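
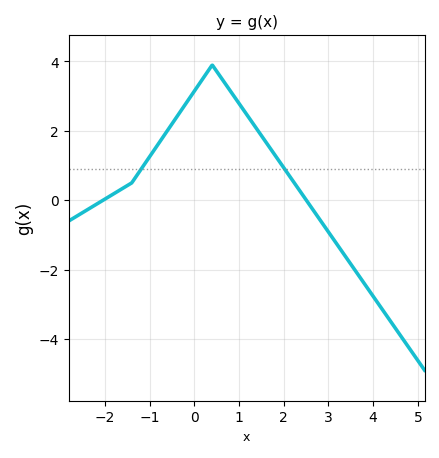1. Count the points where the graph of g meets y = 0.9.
2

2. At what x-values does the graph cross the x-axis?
-2.04, 2.51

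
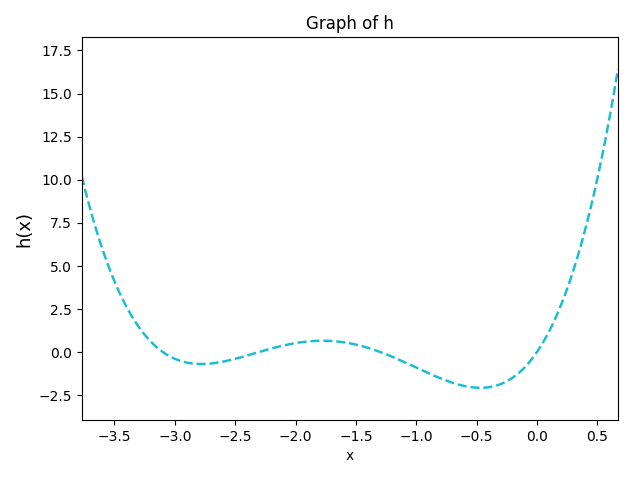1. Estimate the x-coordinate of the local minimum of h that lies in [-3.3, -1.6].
-2.78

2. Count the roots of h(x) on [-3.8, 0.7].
4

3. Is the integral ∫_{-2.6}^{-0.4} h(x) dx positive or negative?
negative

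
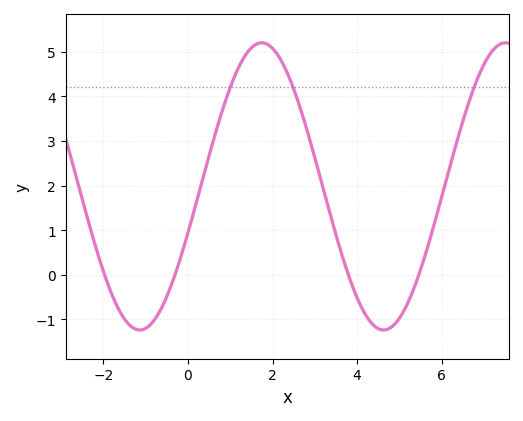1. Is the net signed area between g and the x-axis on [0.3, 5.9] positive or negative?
positive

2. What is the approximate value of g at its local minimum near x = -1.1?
-1.24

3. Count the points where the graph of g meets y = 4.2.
3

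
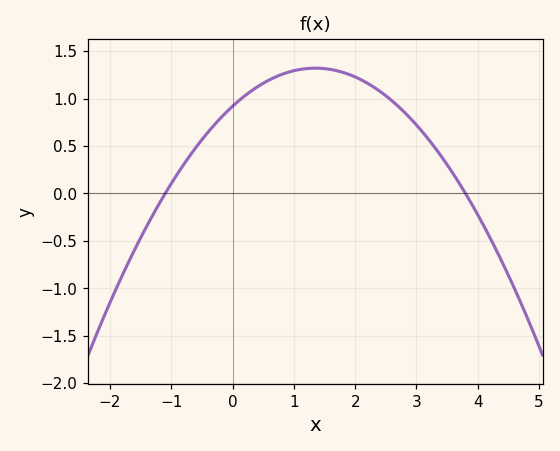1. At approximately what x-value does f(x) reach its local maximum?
1.35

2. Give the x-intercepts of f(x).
-1.1, 3.8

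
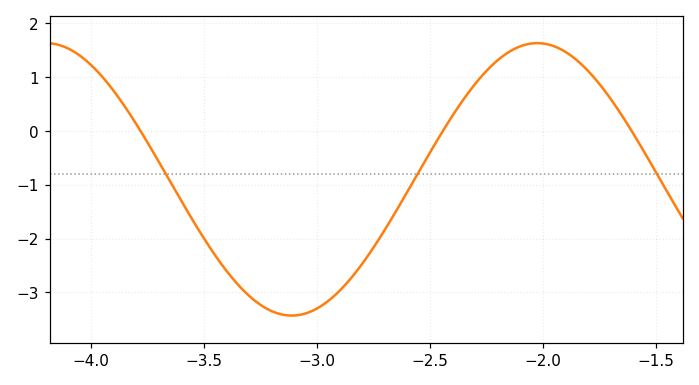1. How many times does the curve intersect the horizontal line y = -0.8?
3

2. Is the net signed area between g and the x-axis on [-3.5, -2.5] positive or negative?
negative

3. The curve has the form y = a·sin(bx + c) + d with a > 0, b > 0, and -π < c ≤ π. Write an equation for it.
y = 2.53sin(2.9x + 1.1) - 0.9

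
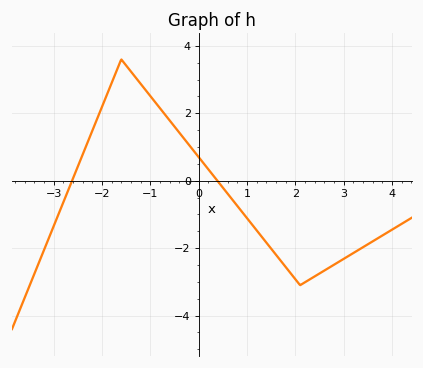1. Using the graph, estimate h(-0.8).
2.15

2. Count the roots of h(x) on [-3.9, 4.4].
2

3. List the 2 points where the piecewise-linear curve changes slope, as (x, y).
(-1.6, 3.6); (2.1, -3.1)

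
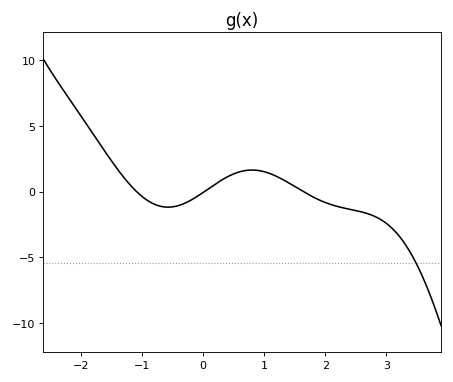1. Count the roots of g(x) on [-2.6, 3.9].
3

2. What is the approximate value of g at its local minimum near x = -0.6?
-1.17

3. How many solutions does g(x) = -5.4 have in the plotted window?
1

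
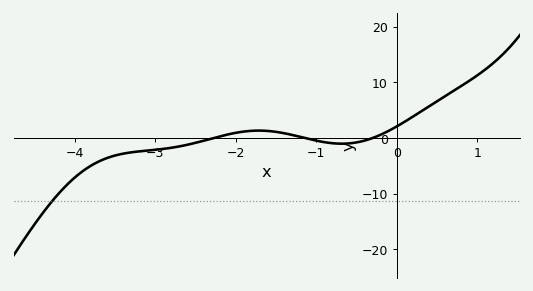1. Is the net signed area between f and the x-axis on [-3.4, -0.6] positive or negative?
negative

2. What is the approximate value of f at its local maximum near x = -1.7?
1.32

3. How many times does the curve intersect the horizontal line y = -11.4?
1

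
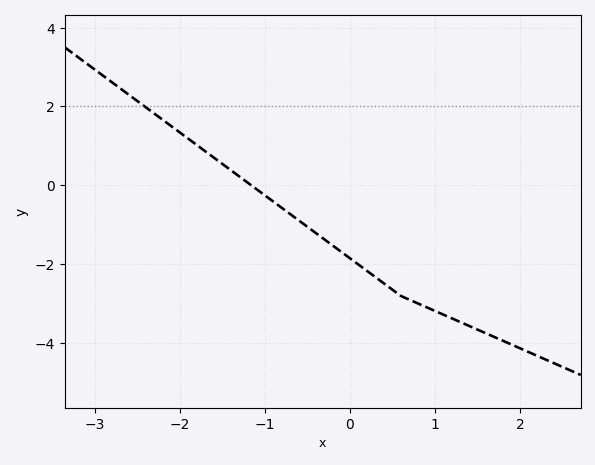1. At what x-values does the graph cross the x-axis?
-1.16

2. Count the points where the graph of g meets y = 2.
1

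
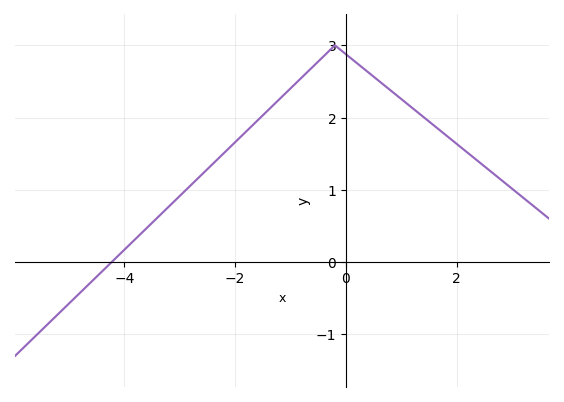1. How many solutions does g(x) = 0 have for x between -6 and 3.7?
1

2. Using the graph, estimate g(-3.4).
0.6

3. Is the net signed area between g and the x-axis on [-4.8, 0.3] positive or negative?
positive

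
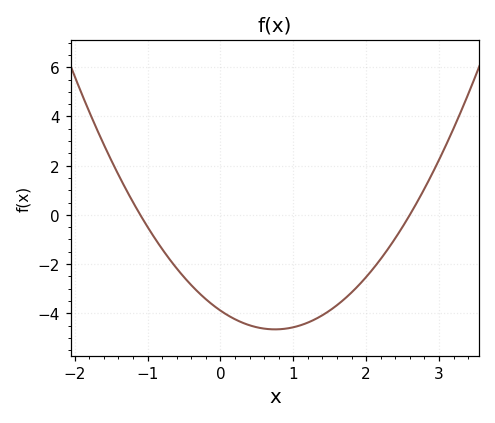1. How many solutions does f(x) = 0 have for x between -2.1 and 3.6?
2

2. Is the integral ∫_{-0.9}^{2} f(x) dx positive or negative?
negative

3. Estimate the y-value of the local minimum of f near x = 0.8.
-4.65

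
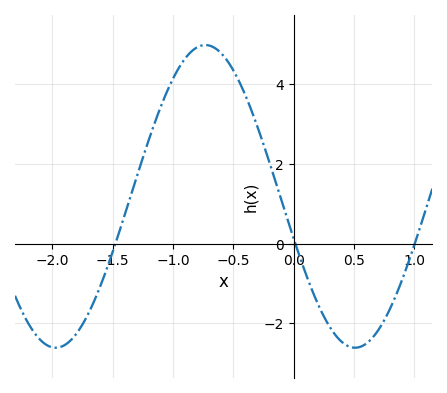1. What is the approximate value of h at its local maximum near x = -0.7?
5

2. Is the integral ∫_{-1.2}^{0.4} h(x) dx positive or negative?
positive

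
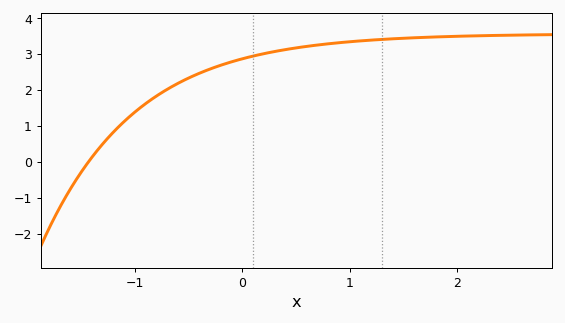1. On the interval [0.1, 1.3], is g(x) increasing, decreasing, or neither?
increasing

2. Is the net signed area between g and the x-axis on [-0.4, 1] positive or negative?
positive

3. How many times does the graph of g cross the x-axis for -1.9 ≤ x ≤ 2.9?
1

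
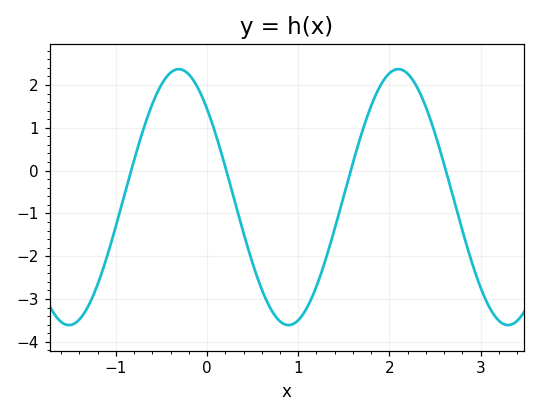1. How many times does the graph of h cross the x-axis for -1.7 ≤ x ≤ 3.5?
4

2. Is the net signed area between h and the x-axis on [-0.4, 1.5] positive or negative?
negative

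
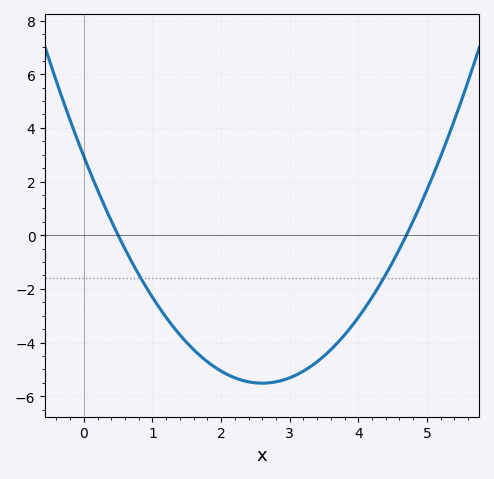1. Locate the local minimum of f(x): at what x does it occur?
2.6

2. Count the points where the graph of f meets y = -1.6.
2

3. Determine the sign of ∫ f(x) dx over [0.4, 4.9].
negative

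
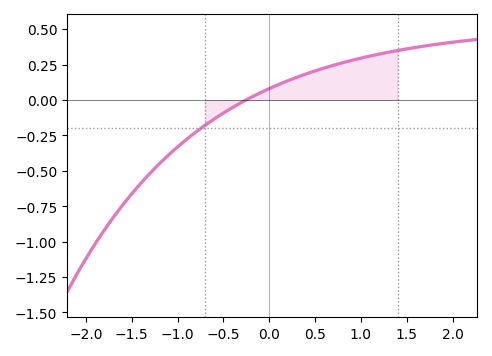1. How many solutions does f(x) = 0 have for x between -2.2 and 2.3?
1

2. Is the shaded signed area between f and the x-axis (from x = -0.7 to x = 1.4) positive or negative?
positive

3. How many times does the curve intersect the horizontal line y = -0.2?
1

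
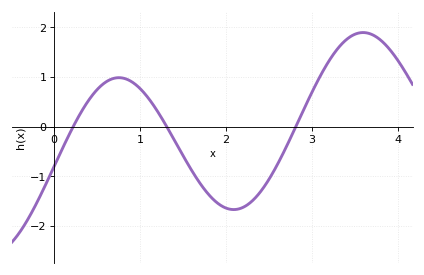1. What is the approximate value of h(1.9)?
-1.54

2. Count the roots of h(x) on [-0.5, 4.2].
3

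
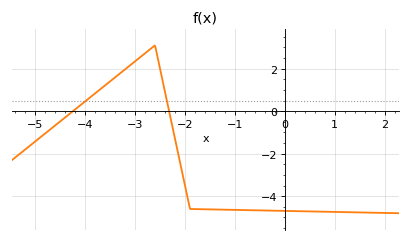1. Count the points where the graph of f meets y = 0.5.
2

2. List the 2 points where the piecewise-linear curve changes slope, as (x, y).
(-2.6, 3.1); (-1.9, -4.6)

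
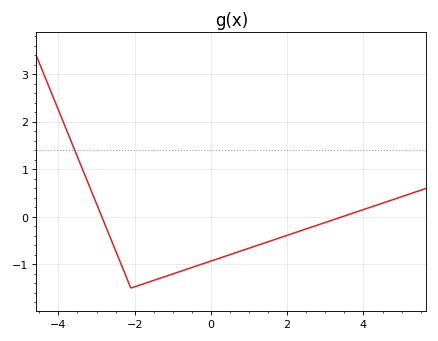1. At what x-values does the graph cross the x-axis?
-2.86, 3.44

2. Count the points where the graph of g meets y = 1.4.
1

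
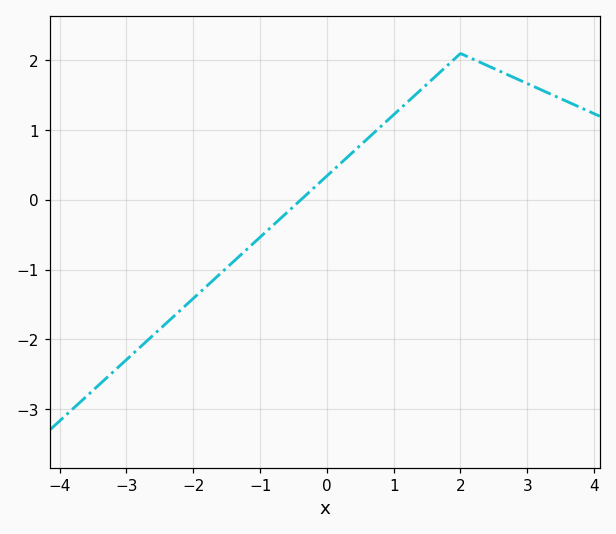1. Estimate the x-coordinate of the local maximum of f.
2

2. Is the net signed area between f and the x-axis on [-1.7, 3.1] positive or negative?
positive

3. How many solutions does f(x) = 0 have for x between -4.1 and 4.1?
1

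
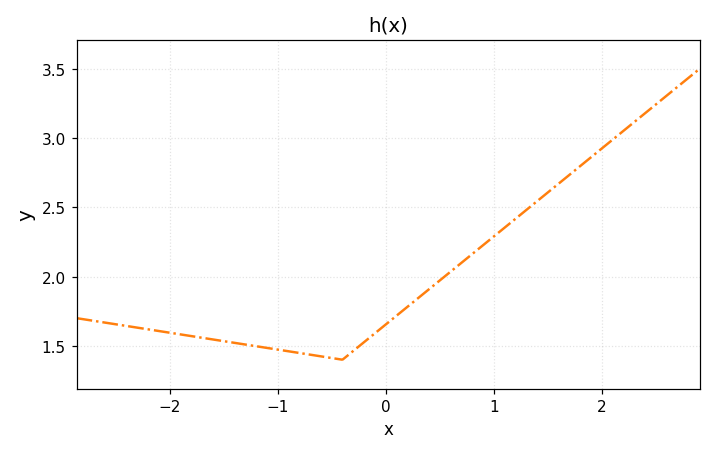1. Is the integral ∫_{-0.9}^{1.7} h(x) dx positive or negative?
positive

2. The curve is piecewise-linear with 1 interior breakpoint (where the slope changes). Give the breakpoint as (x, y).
(-0.4, 1.4)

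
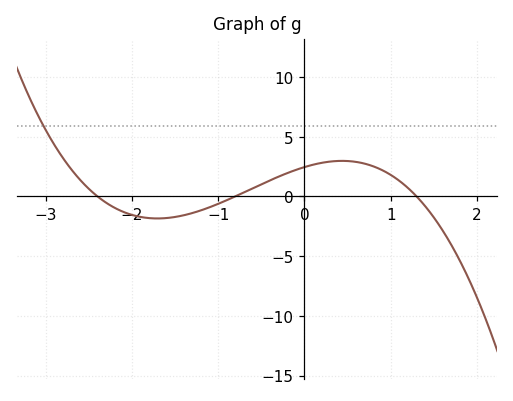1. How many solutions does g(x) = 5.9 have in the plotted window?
1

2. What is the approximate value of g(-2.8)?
3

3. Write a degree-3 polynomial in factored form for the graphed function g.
y = -0.98(x + 2.4)(x + 0.8)(x - 1.3)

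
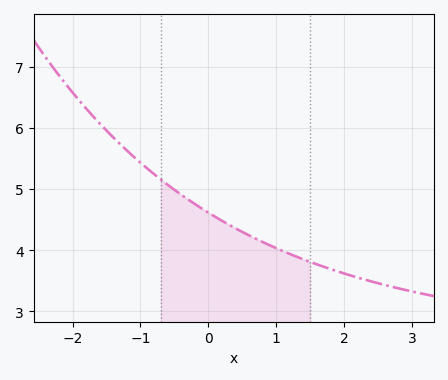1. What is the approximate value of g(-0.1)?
4.7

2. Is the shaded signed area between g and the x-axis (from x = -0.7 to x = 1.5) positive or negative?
positive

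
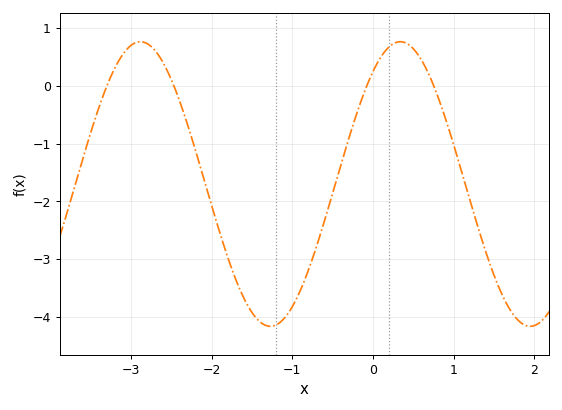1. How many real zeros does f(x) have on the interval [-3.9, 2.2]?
4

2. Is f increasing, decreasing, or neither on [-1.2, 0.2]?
increasing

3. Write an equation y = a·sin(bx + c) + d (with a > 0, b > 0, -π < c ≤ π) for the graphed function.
y = 2.46sin(1.95x + 0.91) - 1.7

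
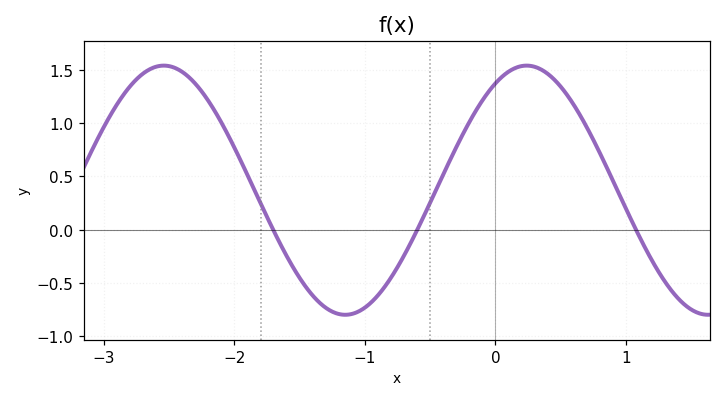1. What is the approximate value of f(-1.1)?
-0.792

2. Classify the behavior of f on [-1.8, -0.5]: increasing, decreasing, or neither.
neither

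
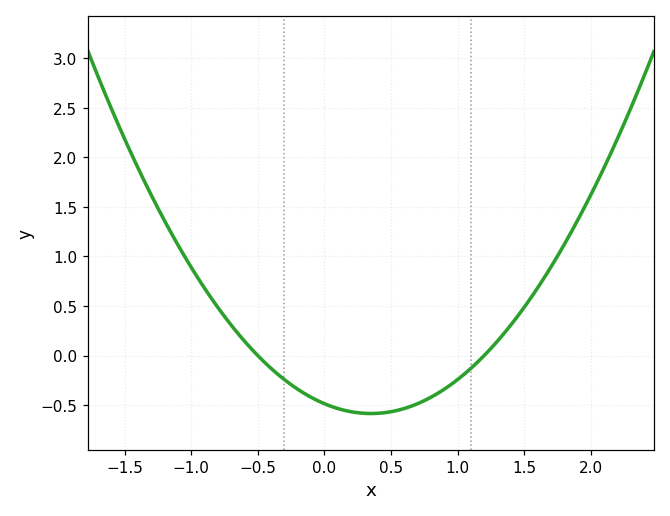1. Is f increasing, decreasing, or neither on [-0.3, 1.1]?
neither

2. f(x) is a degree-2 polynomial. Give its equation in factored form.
y = 0.81(x + 0.5)(x - 1.2)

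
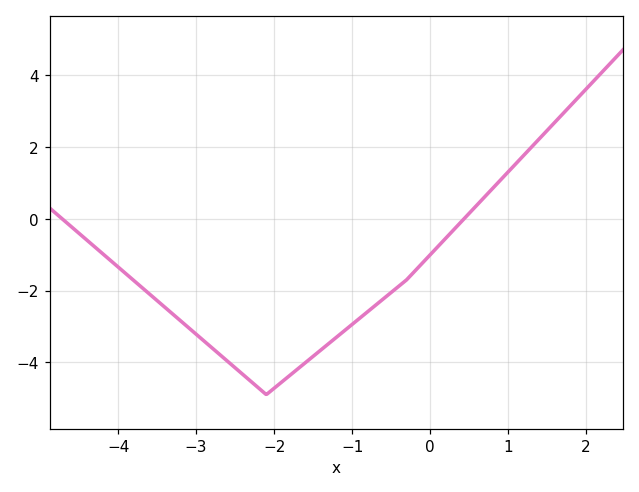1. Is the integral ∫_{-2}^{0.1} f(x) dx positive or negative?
negative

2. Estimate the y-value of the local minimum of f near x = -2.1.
-4.8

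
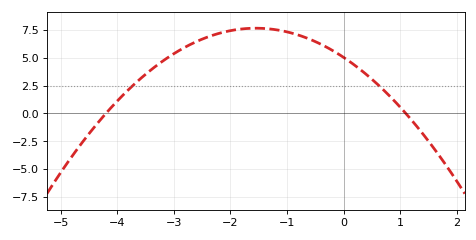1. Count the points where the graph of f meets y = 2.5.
2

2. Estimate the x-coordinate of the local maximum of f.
-1.6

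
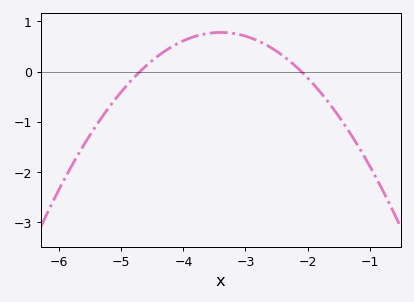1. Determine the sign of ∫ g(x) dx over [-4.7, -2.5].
positive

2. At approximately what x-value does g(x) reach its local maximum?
-3.4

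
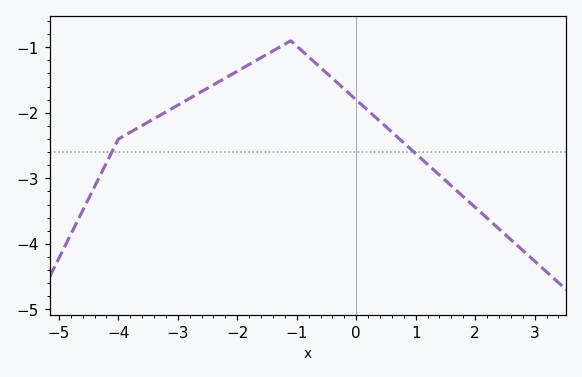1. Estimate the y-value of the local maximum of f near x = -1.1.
-0.9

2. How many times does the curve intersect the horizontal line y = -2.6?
2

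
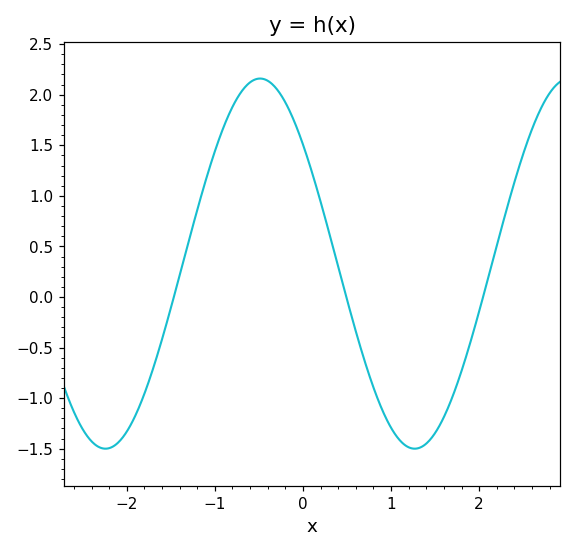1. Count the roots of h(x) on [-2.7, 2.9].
3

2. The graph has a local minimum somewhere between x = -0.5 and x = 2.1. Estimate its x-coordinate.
1.27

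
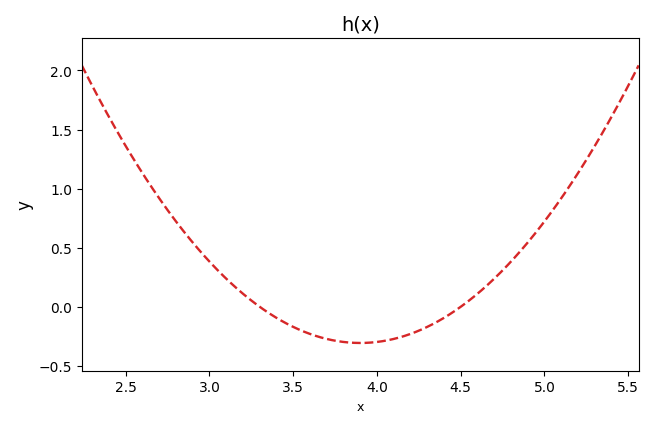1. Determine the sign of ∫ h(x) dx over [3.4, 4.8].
negative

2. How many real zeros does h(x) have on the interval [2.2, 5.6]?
2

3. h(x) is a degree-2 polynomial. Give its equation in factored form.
y = 0.85(x - 3.3)(x - 4.5)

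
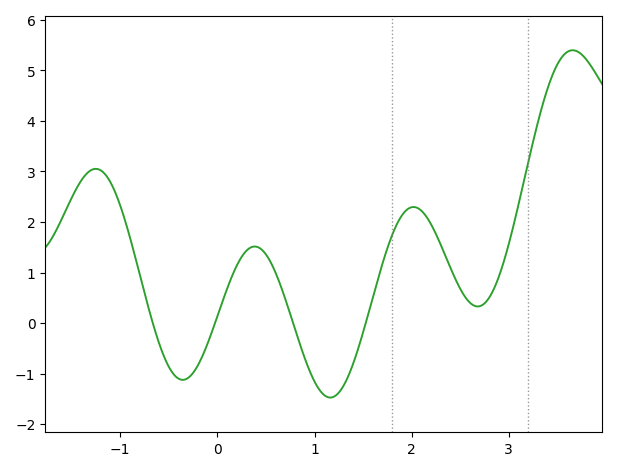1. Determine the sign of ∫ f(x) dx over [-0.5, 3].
positive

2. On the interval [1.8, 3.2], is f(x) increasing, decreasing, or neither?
neither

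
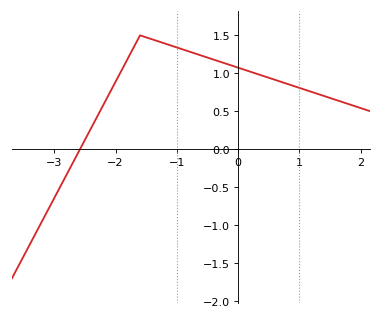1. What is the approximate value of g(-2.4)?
0.3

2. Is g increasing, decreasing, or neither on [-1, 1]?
decreasing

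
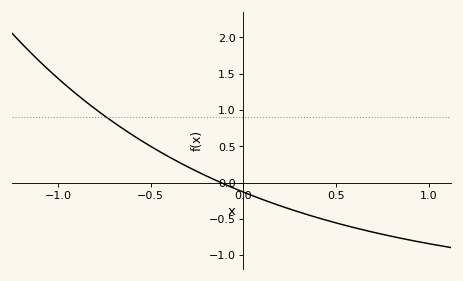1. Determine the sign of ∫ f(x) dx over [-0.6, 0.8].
negative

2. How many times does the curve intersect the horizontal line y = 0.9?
1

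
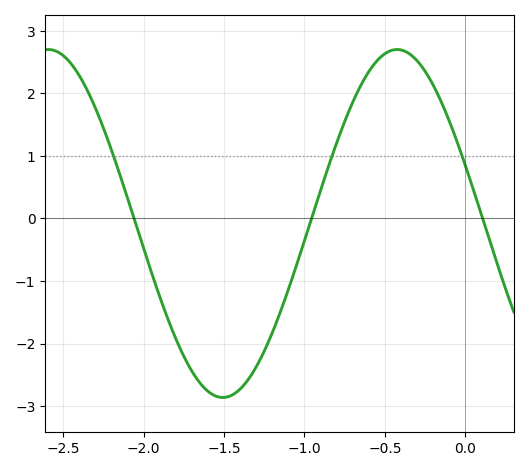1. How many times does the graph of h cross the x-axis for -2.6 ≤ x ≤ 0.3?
3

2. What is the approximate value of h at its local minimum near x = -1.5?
-2.86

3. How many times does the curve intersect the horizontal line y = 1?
3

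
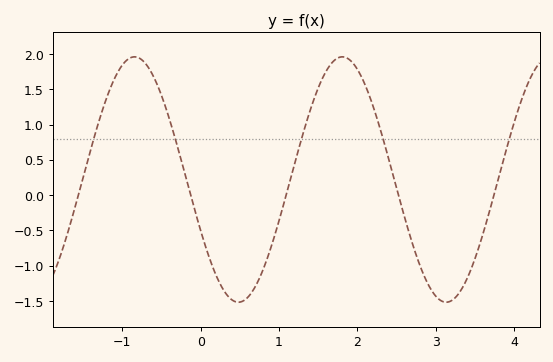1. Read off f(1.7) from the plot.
1.9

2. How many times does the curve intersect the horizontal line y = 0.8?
5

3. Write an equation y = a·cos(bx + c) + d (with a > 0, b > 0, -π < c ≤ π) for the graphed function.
y = 1.74cos(2.37x + 2) + 0.22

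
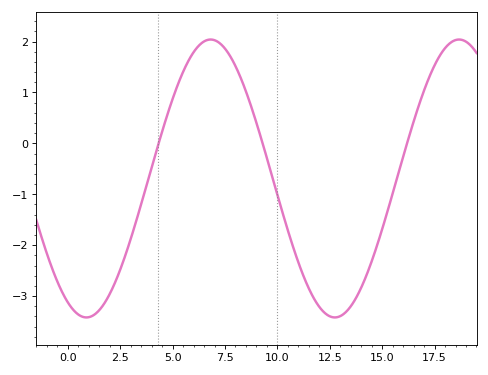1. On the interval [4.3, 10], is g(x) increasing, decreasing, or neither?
neither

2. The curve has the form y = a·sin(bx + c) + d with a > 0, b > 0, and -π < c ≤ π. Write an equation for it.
y = 2.73sin(0.53x - 2.04) - 0.69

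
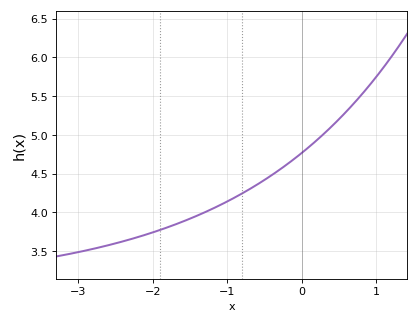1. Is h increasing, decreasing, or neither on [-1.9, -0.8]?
increasing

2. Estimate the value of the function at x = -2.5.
3.6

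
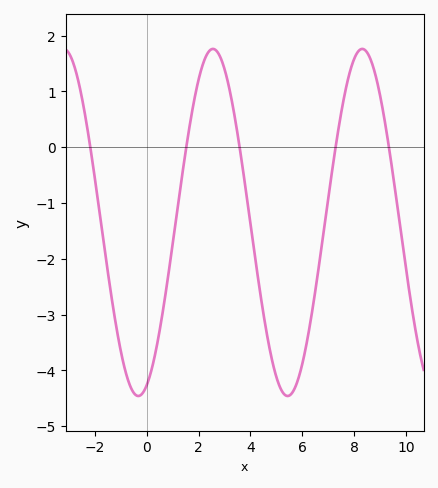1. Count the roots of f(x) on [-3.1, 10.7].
5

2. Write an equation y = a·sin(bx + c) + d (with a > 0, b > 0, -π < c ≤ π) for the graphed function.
y = 3.11sin(1.09x - 1.21) - 1.35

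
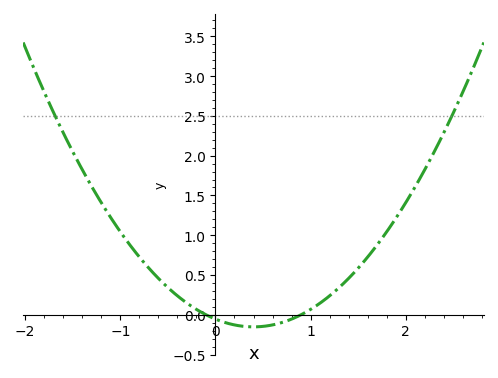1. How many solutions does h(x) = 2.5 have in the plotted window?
2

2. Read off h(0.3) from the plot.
-0.15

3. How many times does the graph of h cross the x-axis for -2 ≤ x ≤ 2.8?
2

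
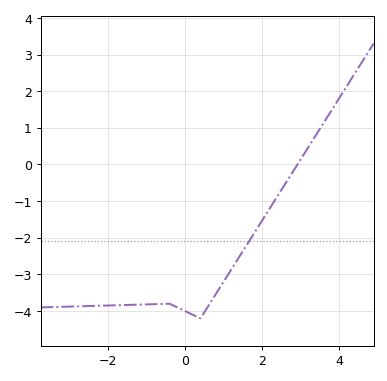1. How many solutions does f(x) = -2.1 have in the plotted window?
1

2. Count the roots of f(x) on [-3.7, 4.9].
1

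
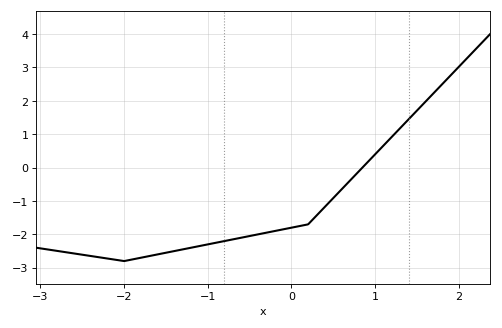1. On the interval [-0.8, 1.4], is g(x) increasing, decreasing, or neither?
increasing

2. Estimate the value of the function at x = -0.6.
-2.1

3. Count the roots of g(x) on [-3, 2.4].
1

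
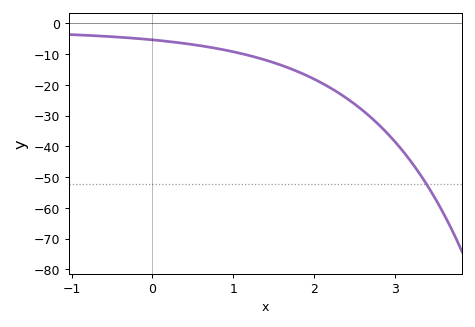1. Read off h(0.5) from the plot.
-7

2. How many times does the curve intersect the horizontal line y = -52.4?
1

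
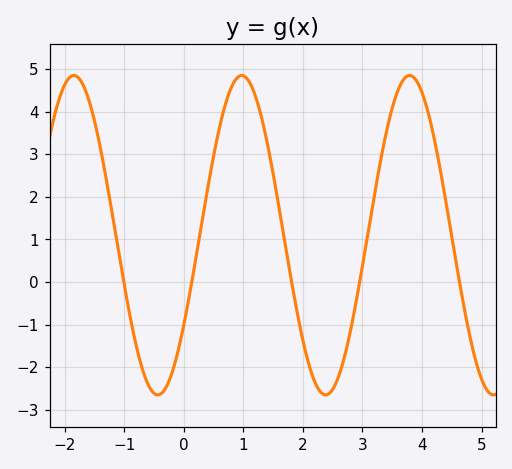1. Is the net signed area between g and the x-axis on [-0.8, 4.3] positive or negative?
positive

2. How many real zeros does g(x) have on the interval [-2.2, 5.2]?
5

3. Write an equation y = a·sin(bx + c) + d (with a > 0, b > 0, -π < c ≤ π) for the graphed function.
y = 3.75sin(2.2x - 0.6) + 1.1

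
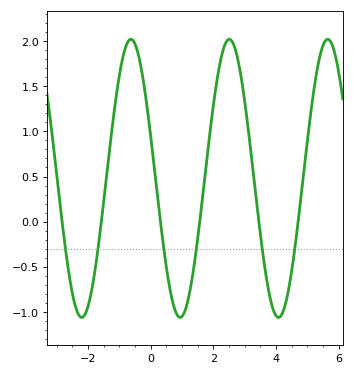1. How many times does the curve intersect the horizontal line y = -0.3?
6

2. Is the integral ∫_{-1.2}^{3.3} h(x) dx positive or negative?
positive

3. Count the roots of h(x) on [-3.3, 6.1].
6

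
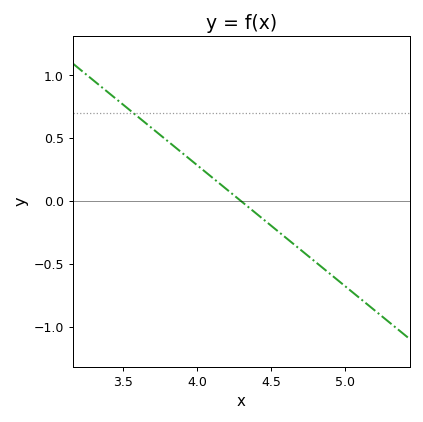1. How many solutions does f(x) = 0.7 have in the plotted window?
1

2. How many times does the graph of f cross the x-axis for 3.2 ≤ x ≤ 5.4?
1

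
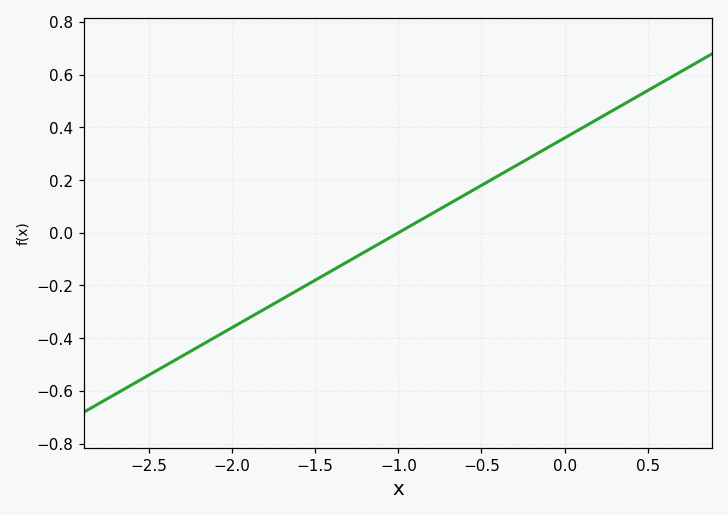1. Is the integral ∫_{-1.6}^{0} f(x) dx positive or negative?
positive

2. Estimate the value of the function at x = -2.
-0.36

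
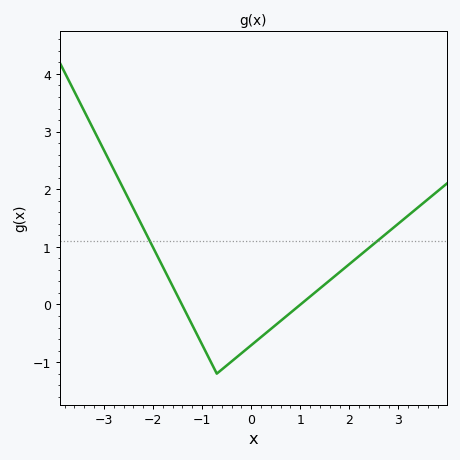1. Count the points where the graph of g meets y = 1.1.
2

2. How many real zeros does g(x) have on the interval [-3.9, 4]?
2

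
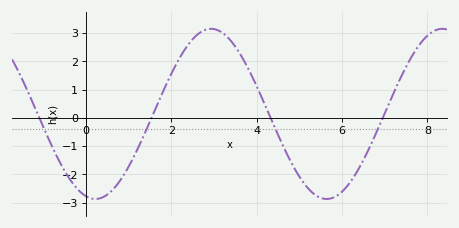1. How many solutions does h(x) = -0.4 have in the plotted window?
4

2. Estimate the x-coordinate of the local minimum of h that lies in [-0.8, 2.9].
0.2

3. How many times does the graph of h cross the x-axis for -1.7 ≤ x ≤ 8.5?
4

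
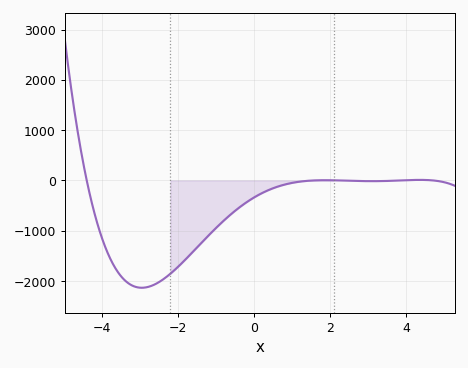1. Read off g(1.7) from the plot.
0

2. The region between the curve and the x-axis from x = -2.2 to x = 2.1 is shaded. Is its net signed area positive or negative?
negative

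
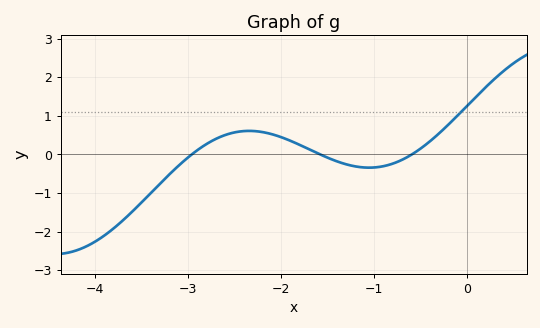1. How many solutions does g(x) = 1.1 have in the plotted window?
1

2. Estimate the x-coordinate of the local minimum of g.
-1.1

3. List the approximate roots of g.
-3, -1.6, -0.6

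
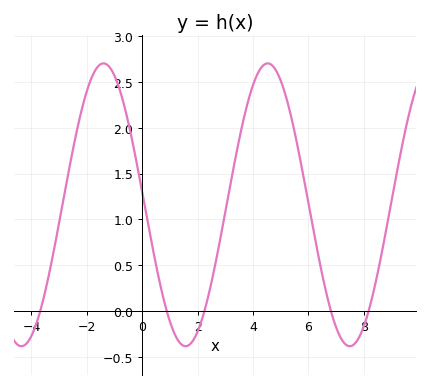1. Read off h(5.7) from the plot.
1.65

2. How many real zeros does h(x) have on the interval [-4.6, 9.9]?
5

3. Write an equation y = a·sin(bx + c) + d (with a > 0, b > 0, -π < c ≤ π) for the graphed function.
y = 1.54sin(1.1x + 3.1) + 1.16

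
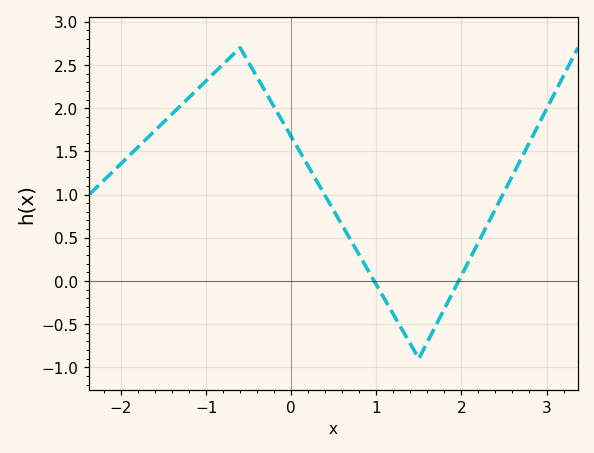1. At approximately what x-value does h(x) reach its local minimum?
1.5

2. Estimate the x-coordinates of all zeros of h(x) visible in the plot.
0.975, 1.97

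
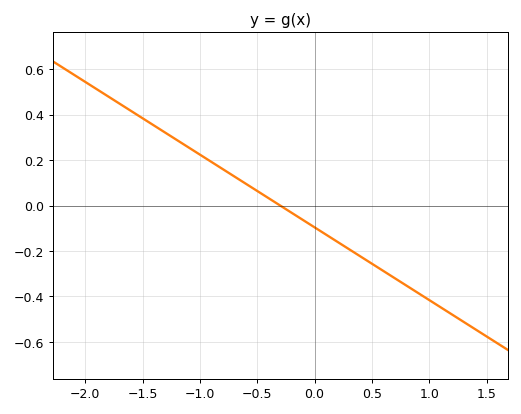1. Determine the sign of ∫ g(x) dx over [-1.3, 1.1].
negative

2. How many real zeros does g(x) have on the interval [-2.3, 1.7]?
1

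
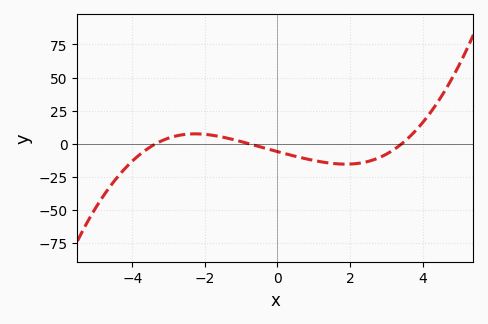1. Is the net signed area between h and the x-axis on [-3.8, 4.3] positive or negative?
negative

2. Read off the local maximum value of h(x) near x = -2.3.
7.4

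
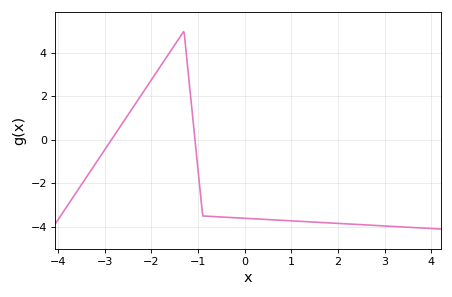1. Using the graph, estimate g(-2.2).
2.2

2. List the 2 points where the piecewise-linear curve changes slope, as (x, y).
(-1.3, 5); (-0.9, -3.5)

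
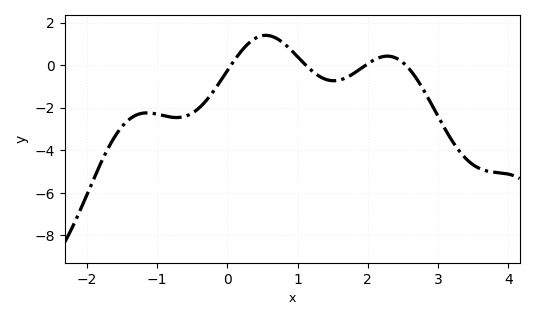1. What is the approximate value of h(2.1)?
0.265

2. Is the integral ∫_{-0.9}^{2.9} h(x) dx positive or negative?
negative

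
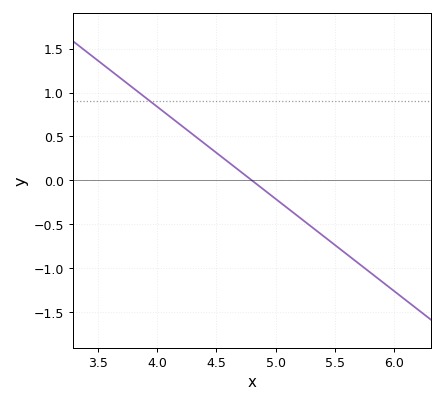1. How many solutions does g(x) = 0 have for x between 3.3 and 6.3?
1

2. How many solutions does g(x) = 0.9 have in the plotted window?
1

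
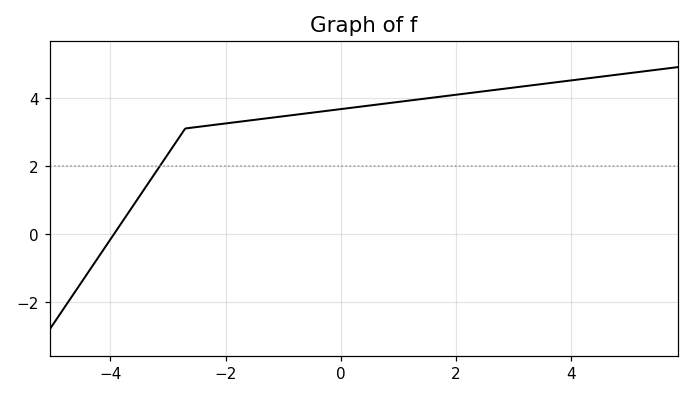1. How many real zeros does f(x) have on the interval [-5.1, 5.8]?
1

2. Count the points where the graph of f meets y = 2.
1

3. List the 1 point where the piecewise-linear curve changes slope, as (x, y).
(-2.7, 3.1)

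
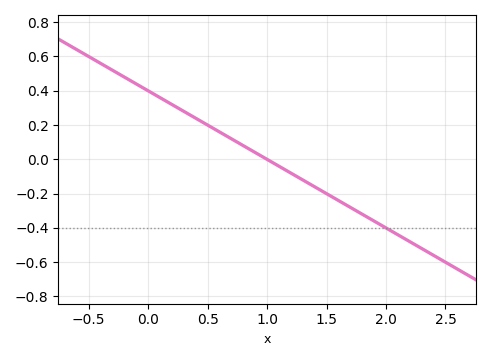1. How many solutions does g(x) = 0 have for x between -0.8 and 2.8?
1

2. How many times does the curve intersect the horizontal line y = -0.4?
1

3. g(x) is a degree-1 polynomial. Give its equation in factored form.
y = -0.4(x - 1)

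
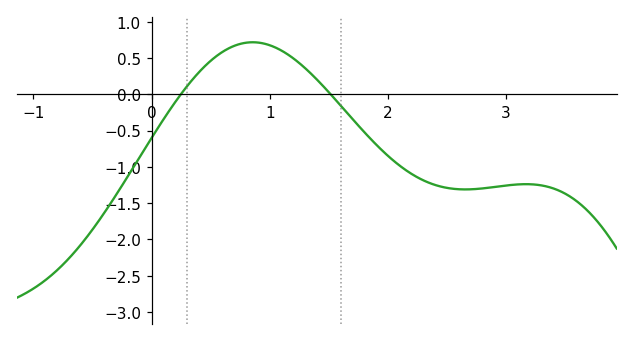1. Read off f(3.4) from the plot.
-1.3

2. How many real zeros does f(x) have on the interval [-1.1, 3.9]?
2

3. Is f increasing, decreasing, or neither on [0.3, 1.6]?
neither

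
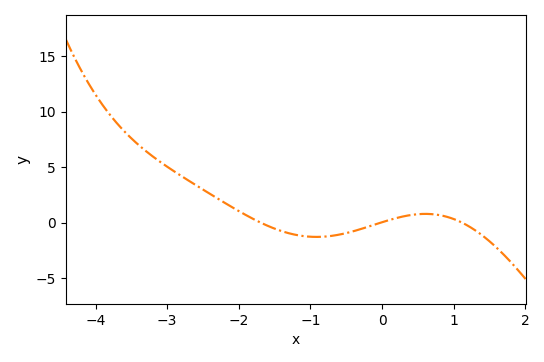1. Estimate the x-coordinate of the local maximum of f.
0.602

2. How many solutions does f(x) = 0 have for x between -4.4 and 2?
3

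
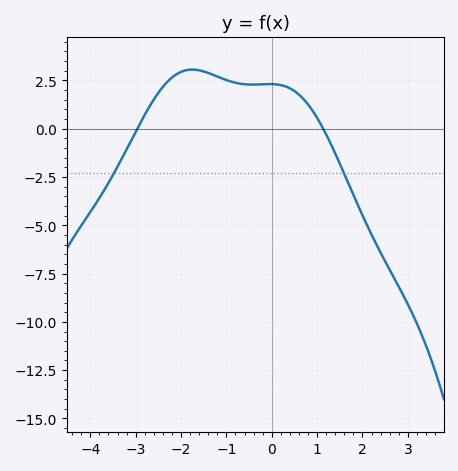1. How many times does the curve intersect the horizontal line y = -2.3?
2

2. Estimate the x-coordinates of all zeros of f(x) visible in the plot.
-3, 1.2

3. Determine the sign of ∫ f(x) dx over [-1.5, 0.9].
positive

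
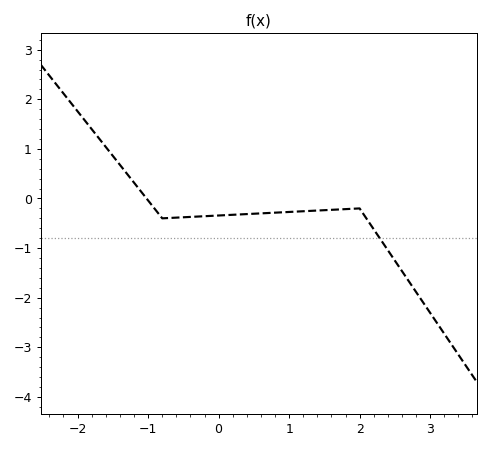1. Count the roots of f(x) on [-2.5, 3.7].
1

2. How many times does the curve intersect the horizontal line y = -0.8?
1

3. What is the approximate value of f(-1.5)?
0.859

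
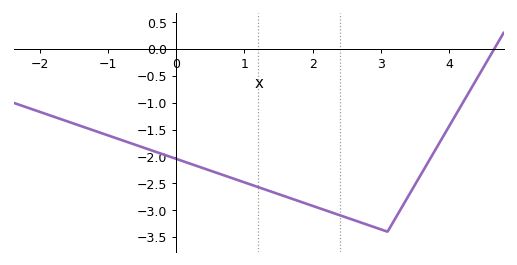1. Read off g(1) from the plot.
-2.5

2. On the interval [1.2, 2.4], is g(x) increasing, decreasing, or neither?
decreasing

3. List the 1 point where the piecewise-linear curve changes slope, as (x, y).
(3.1, -3.4)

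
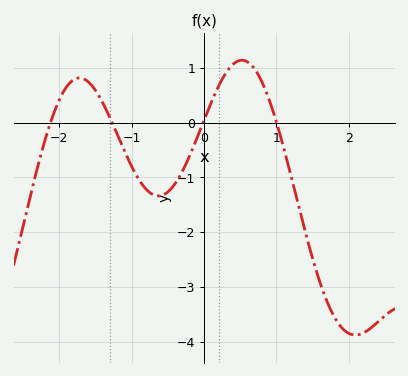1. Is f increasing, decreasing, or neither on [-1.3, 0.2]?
neither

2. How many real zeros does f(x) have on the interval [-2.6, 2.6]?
4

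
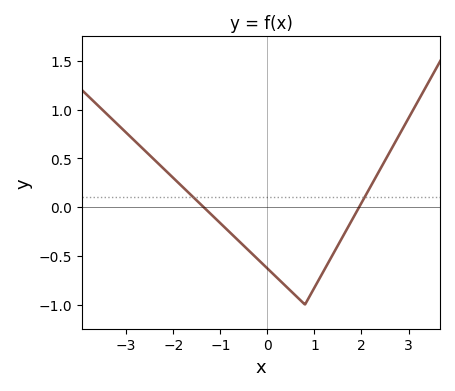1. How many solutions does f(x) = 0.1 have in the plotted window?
2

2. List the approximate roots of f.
-1.35, 1.95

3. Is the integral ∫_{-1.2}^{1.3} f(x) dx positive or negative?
negative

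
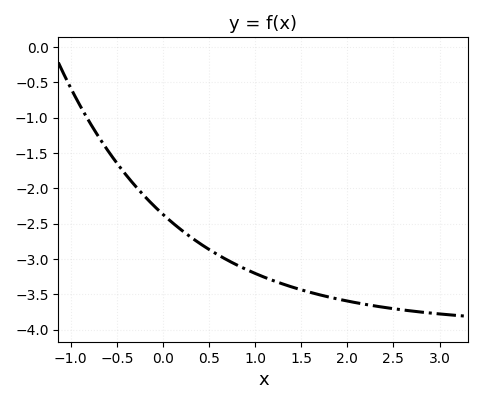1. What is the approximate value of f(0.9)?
-3.15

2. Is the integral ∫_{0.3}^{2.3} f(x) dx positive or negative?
negative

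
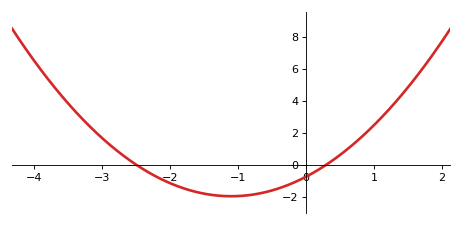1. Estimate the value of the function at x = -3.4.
3.36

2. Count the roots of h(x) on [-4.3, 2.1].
2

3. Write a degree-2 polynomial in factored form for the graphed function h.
y = 1.01(x + 2.5)(x - 0.3)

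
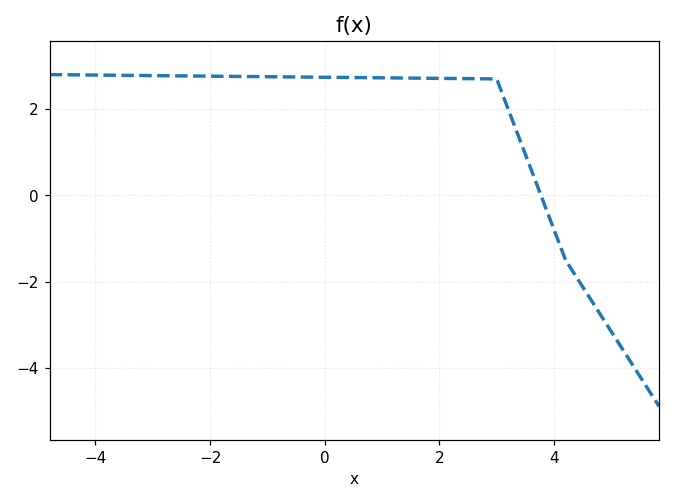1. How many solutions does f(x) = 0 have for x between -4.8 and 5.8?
1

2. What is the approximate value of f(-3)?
2.8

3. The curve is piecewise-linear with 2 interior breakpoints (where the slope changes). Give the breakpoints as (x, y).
(3, 2.7); (4.2, -1.5)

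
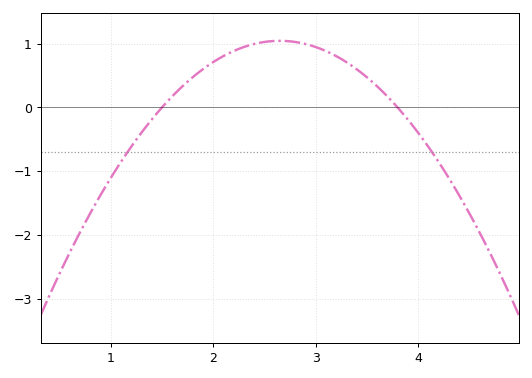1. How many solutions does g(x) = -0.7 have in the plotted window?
2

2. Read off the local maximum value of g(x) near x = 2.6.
1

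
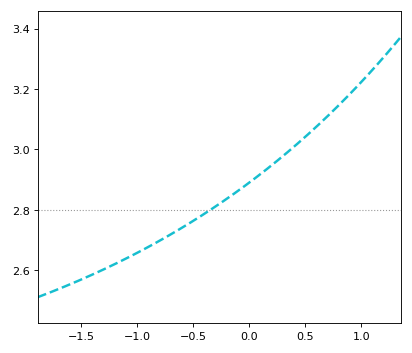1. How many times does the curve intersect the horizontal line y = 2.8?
1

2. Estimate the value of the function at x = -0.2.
2.84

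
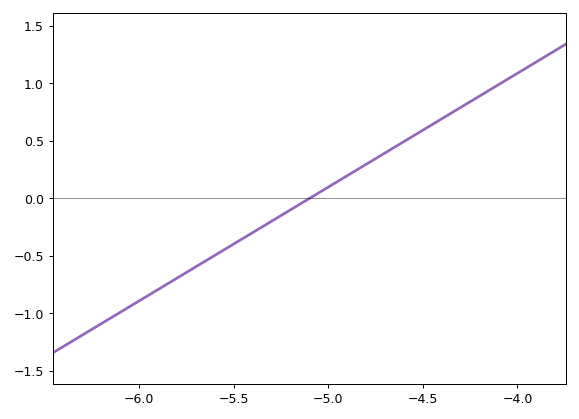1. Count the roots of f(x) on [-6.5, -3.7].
1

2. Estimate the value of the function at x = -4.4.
0.693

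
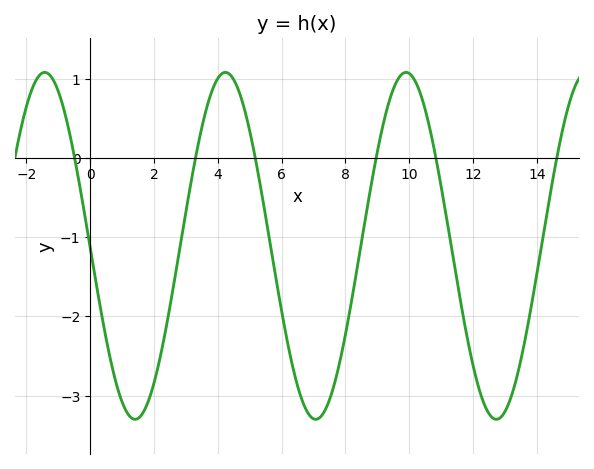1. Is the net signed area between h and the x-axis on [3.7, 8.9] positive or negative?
negative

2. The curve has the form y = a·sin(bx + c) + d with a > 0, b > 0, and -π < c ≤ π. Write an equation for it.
y = 2.19sin(1.1x - 3.1) - 1.11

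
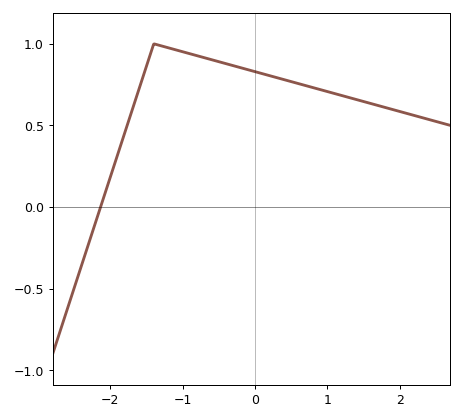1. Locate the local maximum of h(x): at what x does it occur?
-1.4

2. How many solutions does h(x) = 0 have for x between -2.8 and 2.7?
1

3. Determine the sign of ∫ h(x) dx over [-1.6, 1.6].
positive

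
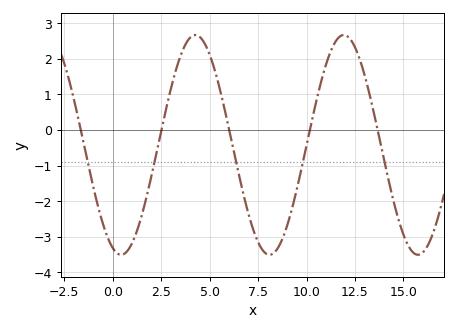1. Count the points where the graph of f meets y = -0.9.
5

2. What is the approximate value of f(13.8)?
-0.3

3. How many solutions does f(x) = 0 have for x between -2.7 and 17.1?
5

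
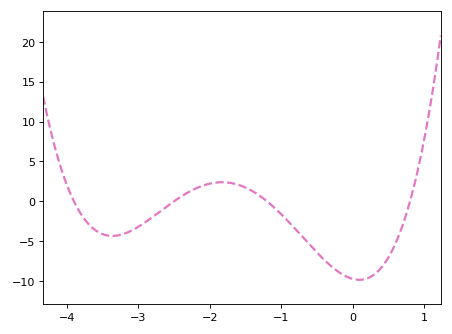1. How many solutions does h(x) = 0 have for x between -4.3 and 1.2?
4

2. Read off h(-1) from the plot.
-1.63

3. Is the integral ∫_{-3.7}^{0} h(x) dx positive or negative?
negative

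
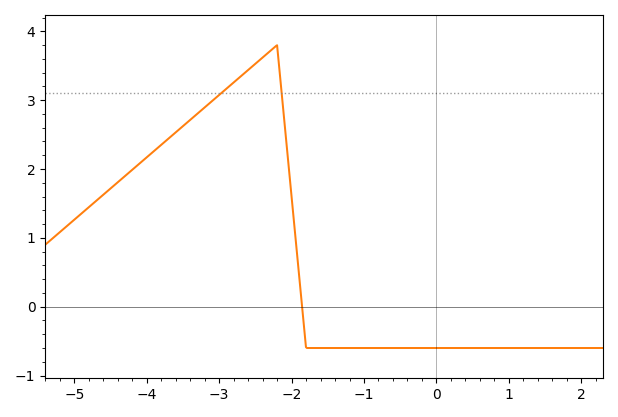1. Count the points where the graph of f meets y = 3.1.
2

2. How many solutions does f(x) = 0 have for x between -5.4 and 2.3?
1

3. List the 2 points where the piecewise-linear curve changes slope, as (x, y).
(-2.2, 3.8); (-1.8, -0.6)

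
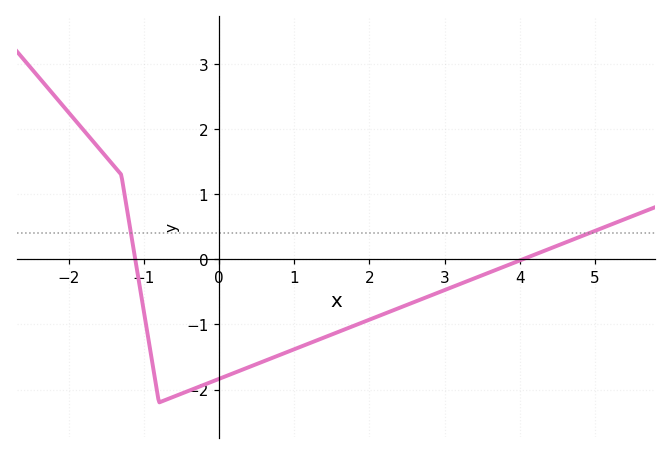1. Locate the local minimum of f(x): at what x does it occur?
-0.8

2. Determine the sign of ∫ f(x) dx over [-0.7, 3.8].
negative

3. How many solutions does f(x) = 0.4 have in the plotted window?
2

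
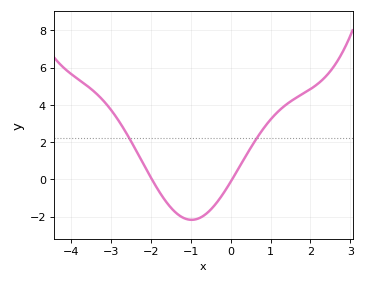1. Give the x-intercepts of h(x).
-1.97, 0.035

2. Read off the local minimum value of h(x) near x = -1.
-2.16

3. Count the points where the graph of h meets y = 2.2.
2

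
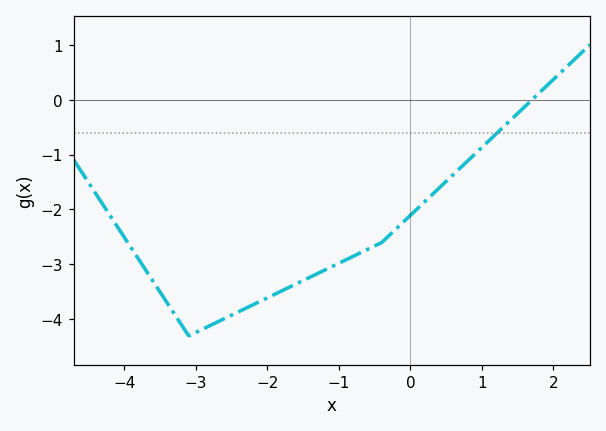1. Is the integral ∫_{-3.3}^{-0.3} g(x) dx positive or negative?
negative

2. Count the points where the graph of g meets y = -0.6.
1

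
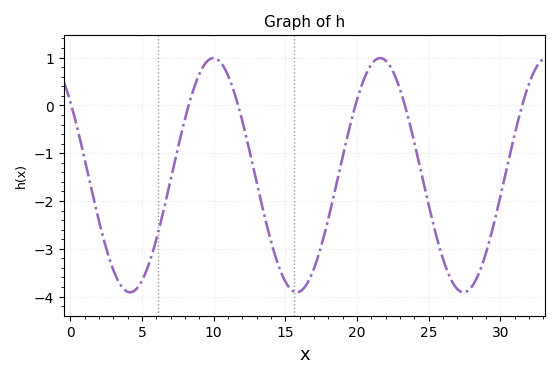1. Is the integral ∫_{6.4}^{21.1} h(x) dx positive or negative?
negative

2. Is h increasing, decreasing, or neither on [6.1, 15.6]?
neither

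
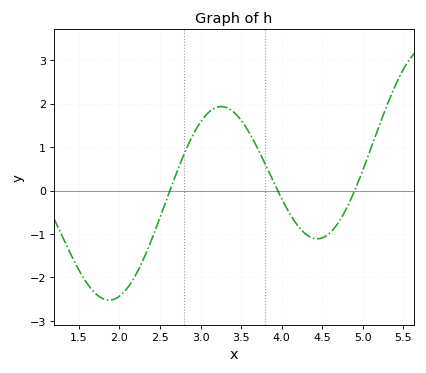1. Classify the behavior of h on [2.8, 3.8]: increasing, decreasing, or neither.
neither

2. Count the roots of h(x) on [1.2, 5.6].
3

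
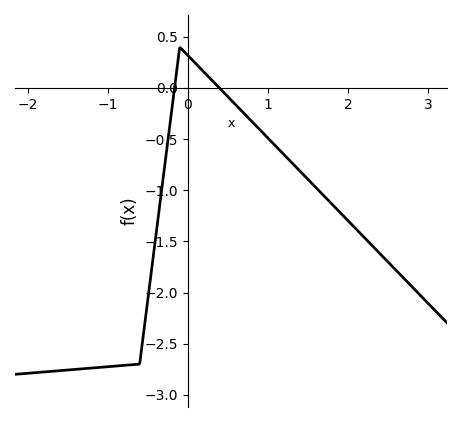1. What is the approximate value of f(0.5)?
-0.1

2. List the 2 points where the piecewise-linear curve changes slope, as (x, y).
(-0.6, -2.7); (-0.1, 0.4)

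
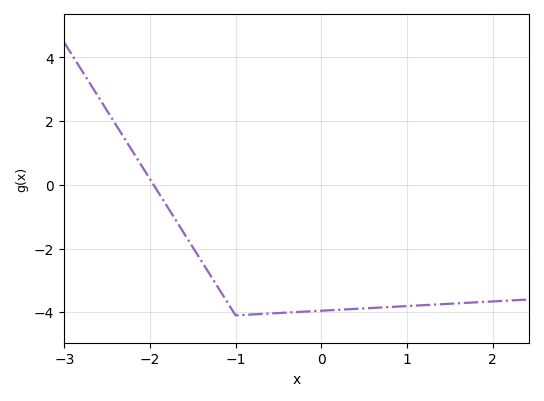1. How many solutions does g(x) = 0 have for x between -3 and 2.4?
1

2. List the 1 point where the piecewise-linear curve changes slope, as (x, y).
(-1, -4.1)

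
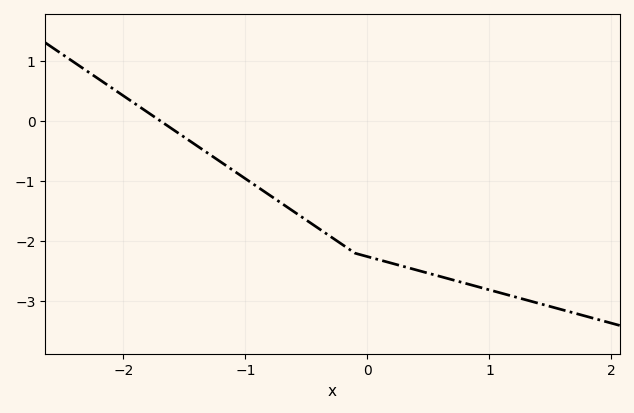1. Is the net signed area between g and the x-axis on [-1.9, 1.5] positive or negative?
negative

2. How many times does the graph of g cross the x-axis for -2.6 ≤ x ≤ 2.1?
1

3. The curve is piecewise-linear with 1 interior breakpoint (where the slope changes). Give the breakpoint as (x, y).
(-0.1, -2.2)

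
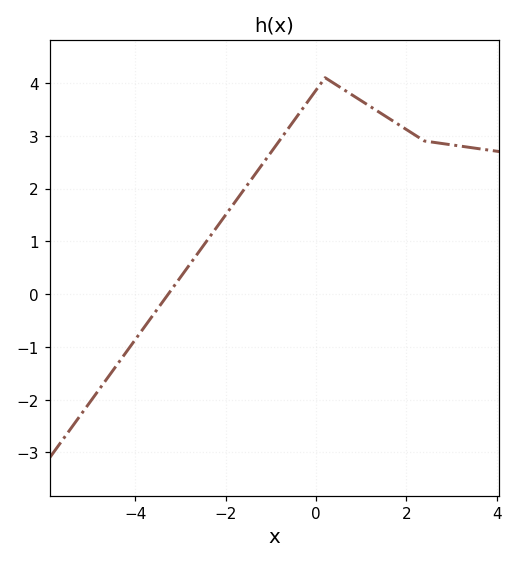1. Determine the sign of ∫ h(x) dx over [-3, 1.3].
positive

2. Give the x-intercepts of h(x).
-3.2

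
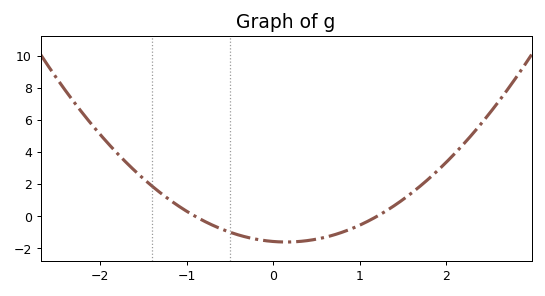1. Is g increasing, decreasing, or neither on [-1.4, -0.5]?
decreasing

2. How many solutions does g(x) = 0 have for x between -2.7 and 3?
2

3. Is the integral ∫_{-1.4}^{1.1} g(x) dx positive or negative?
negative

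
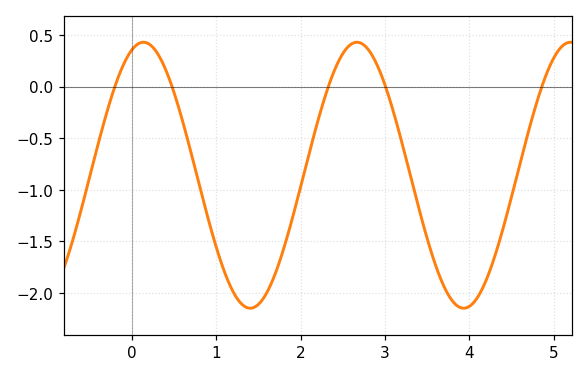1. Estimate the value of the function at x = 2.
-0.95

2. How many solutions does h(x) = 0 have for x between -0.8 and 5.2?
5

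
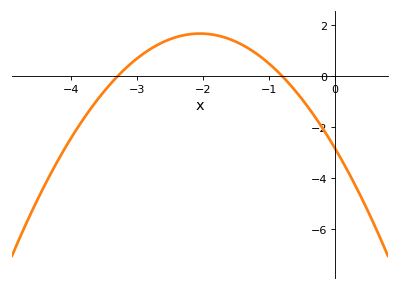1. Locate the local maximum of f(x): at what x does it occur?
-2.05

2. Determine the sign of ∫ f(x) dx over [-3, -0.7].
positive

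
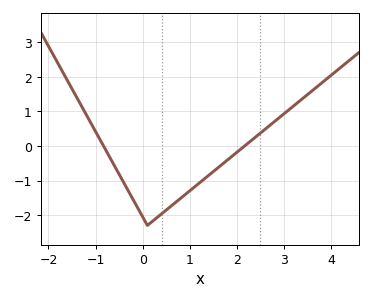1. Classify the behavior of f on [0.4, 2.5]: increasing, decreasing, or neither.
increasing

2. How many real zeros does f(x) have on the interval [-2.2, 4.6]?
2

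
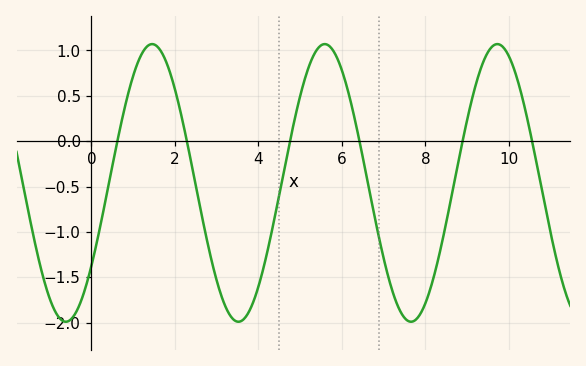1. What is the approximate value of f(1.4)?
1.05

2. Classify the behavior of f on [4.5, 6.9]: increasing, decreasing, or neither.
neither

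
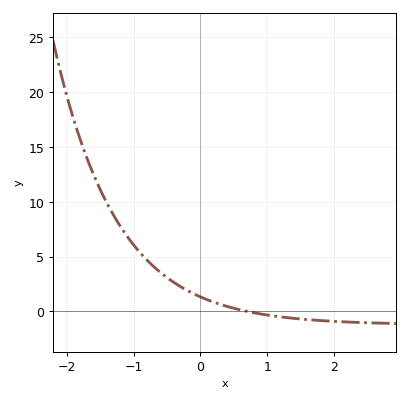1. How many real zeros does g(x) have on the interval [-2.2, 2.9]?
1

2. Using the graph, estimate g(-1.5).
11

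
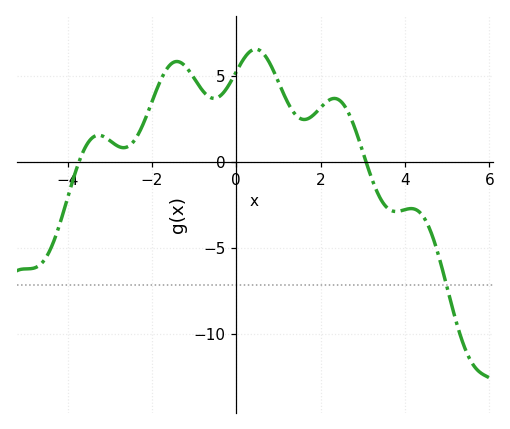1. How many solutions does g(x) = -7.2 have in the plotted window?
1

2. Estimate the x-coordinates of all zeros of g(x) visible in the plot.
-3.73, 3.08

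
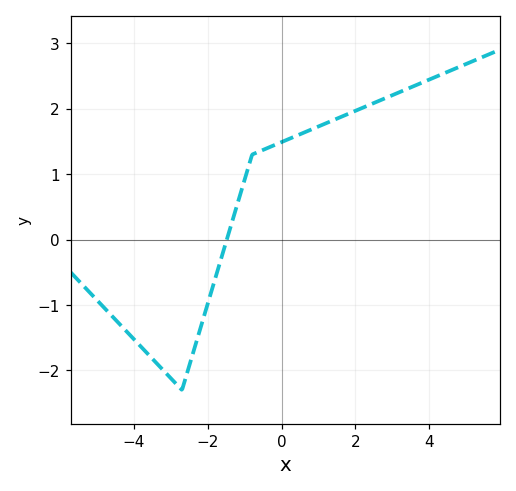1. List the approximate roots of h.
-1.4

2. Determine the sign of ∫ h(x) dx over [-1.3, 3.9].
positive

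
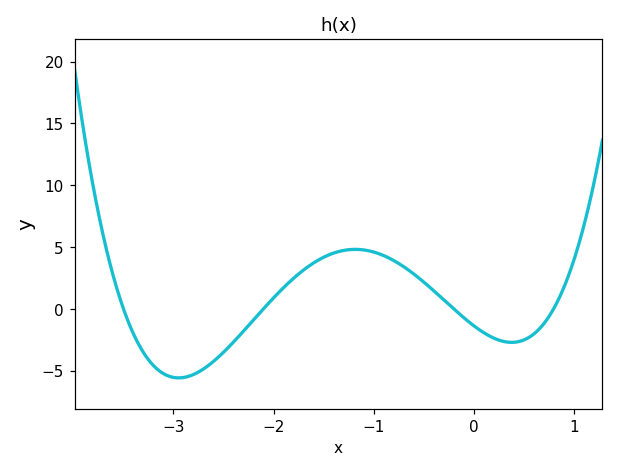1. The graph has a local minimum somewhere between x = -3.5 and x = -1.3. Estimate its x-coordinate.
-2.95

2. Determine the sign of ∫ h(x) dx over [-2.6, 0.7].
positive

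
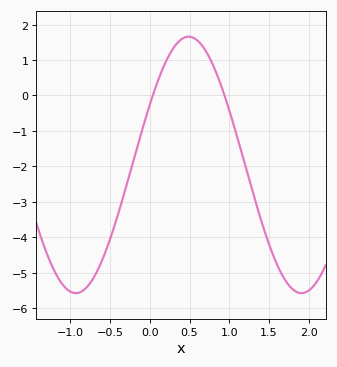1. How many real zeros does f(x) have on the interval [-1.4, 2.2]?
2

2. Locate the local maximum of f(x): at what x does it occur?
0.5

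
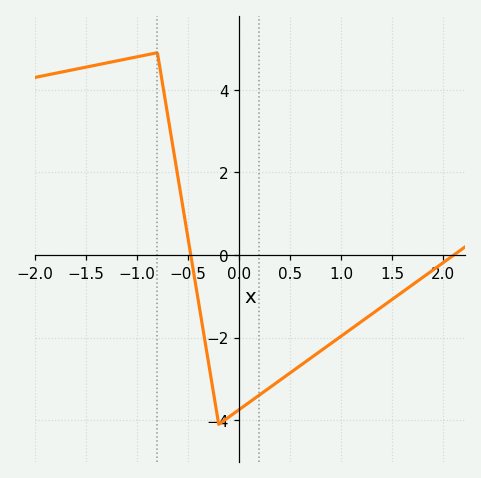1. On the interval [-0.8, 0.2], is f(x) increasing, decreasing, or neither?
neither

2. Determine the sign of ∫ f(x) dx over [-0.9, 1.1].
negative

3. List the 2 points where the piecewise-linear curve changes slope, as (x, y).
(-0.8, 4.9); (-0.2, -4.1)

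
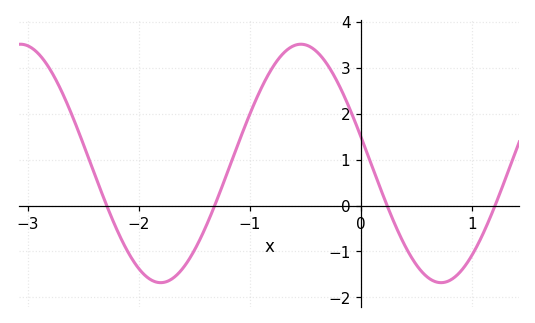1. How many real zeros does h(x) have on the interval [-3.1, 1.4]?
4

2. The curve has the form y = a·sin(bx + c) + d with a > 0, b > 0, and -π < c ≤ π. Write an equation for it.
y = 2.6sin(2.5x + 2.9) + 0.92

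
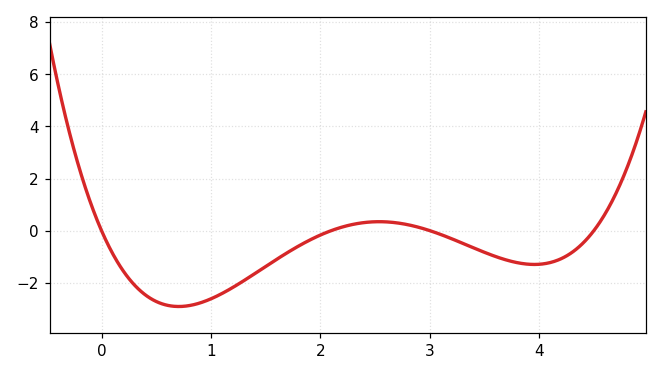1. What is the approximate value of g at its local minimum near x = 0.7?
-2.91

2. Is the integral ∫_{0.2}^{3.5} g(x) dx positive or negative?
negative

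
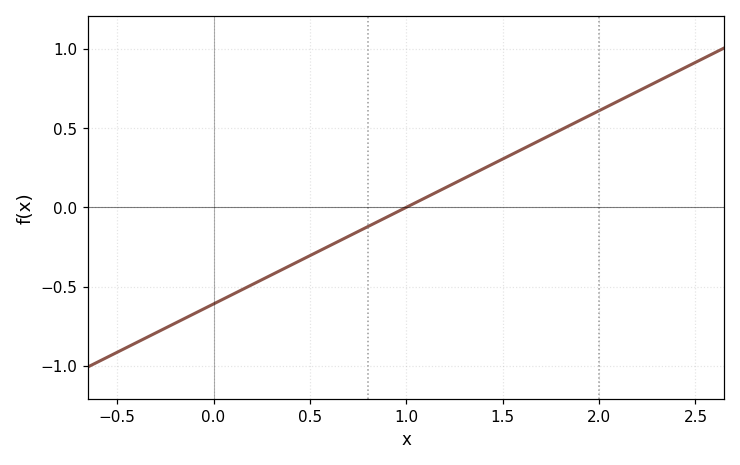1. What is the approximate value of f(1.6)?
0.35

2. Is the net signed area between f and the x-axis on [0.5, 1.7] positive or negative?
positive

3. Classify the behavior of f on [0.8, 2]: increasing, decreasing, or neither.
increasing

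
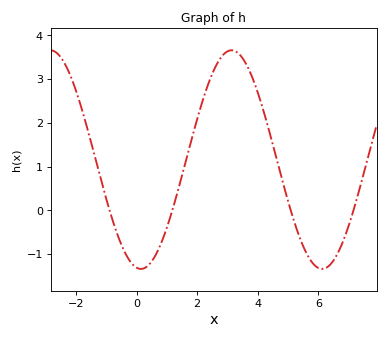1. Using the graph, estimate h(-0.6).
-0.617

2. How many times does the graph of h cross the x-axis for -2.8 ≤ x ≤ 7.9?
4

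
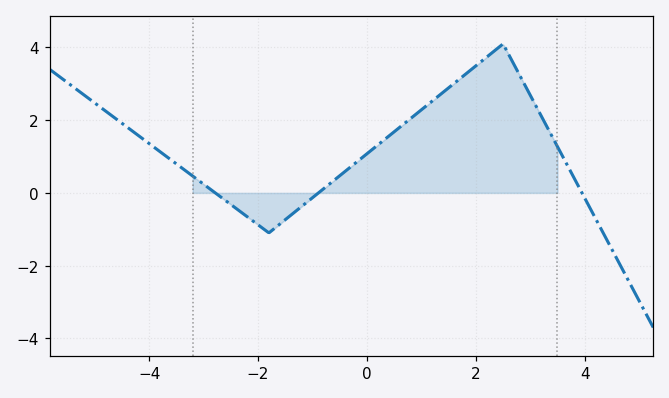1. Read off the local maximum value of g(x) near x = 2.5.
4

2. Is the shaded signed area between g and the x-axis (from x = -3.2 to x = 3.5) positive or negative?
positive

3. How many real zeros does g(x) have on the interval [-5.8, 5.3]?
3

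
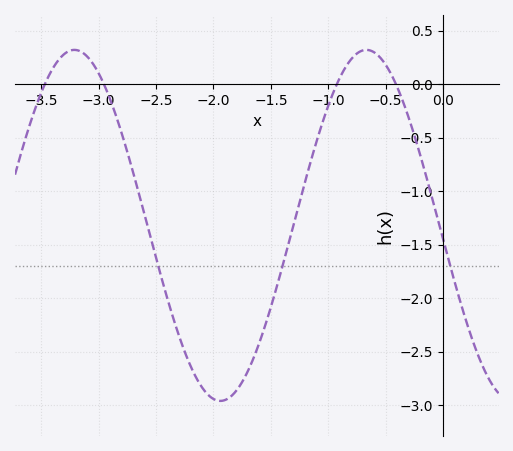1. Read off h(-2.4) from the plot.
-2.01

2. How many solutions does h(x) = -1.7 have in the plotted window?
3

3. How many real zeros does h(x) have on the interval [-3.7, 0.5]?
4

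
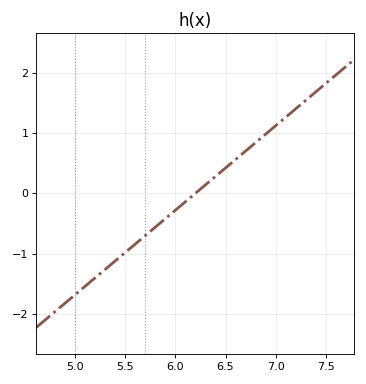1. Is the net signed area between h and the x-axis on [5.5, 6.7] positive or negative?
negative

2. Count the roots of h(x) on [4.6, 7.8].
1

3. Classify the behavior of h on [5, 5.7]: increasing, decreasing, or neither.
increasing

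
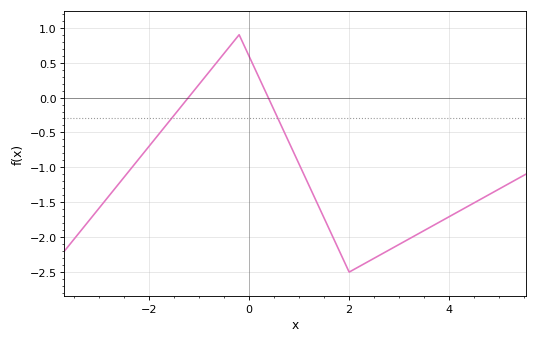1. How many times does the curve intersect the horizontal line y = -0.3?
2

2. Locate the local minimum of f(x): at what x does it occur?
2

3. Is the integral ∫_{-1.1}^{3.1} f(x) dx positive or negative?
negative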